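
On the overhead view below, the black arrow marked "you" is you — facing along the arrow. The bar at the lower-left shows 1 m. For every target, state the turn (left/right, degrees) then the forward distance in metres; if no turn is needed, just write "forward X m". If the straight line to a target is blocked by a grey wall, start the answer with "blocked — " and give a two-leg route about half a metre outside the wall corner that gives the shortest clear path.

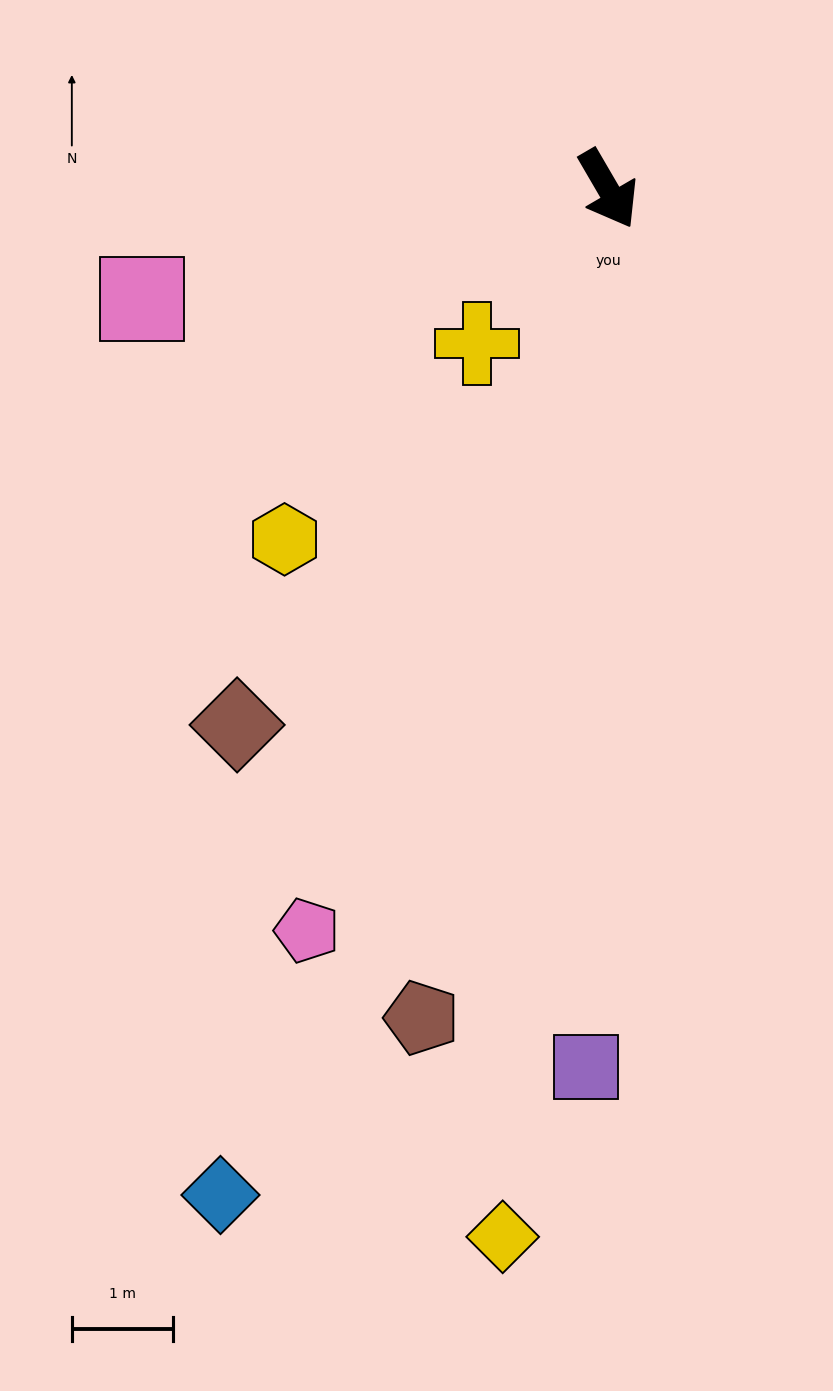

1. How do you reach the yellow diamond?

turn right 36°, forward 10.4 m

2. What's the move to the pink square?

turn right 107°, forward 4.7 m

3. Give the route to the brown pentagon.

turn right 43°, forward 8.4 m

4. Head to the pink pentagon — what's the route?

turn right 52°, forward 7.9 m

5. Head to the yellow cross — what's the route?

turn right 71°, forward 2.0 m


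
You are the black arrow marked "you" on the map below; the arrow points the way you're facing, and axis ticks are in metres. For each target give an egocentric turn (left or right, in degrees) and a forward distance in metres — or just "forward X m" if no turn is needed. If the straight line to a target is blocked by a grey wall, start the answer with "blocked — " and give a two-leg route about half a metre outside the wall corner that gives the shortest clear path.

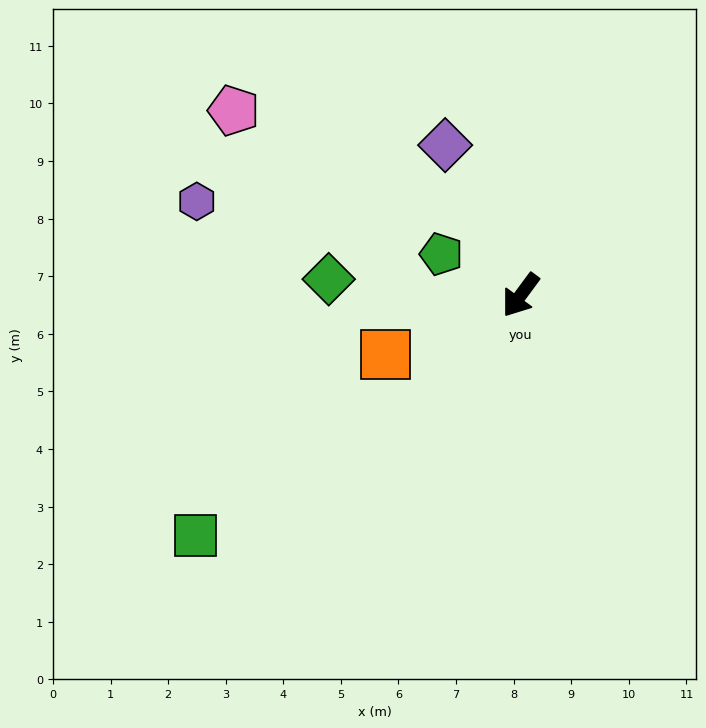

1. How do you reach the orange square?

turn right 30°, forward 2.6 m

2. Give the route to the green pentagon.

turn right 81°, forward 1.6 m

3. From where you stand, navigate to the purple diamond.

turn right 117°, forward 2.9 m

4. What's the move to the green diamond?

turn right 58°, forward 3.3 m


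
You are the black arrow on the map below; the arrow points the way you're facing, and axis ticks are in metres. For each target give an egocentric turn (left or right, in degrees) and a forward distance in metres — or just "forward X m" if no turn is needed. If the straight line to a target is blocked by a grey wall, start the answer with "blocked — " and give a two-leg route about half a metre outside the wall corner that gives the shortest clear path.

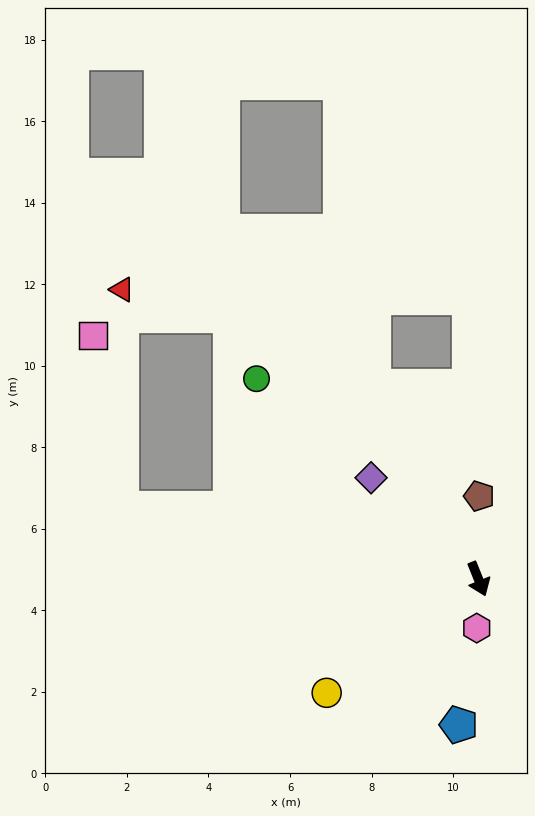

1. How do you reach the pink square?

blocked — turn right 123°, forward 8.9 m, then turn right 69°, forward 4.3 m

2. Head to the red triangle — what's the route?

blocked — turn right 123°, forward 8.9 m, then turn right 79°, forward 5.4 m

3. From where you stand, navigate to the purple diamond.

turn right 155°, forward 3.6 m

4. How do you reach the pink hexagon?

turn right 24°, forward 1.2 m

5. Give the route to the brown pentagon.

turn left 157°, forward 2.0 m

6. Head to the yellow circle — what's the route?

turn right 75°, forward 4.7 m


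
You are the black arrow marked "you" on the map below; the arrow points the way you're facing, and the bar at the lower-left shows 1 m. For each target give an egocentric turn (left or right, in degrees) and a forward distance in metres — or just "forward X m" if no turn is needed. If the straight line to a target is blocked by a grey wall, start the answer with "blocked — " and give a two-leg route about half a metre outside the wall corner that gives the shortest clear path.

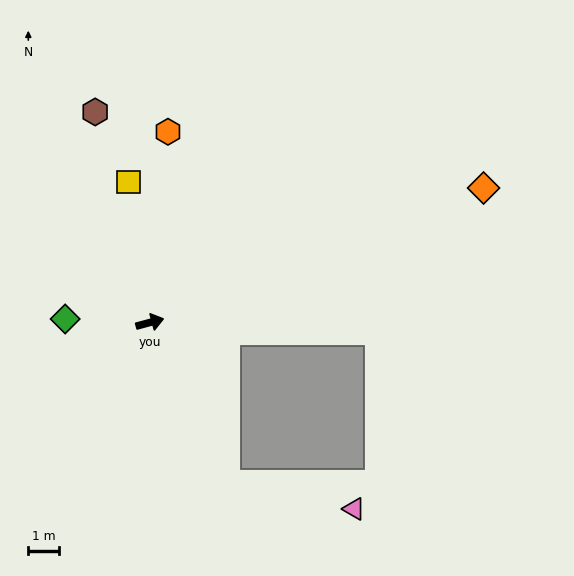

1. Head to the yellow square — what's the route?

turn left 84°, forward 4.6 m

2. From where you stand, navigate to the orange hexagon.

turn left 69°, forward 6.2 m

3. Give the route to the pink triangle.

blocked — turn right 79°, forward 5.8 m, then turn left 52°, forward 4.2 m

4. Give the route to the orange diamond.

turn left 7°, forward 11.7 m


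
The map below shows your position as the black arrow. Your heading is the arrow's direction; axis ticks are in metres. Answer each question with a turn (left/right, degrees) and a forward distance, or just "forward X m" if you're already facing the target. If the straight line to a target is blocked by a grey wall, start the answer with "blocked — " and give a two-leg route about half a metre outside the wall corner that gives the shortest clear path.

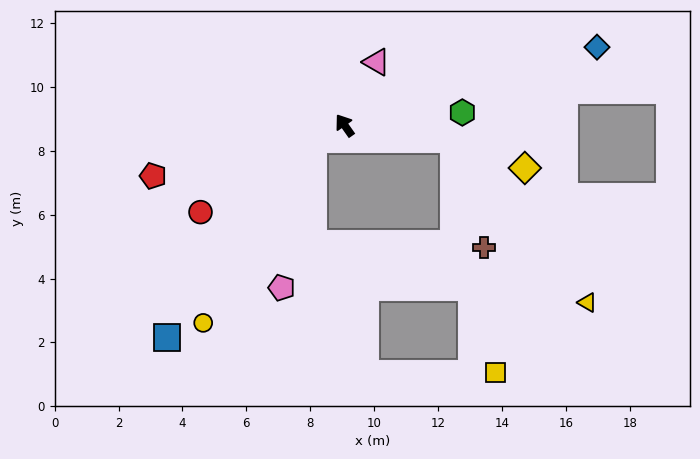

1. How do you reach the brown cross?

blocked — turn right 132°, forward 3.4 m, then turn right 67°, forward 3.5 m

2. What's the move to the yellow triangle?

blocked — turn right 132°, forward 3.4 m, then turn right 44°, forward 6.6 m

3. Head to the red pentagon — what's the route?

turn left 70°, forward 6.2 m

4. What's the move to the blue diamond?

turn right 108°, forward 8.3 m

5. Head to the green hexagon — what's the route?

turn right 119°, forward 3.7 m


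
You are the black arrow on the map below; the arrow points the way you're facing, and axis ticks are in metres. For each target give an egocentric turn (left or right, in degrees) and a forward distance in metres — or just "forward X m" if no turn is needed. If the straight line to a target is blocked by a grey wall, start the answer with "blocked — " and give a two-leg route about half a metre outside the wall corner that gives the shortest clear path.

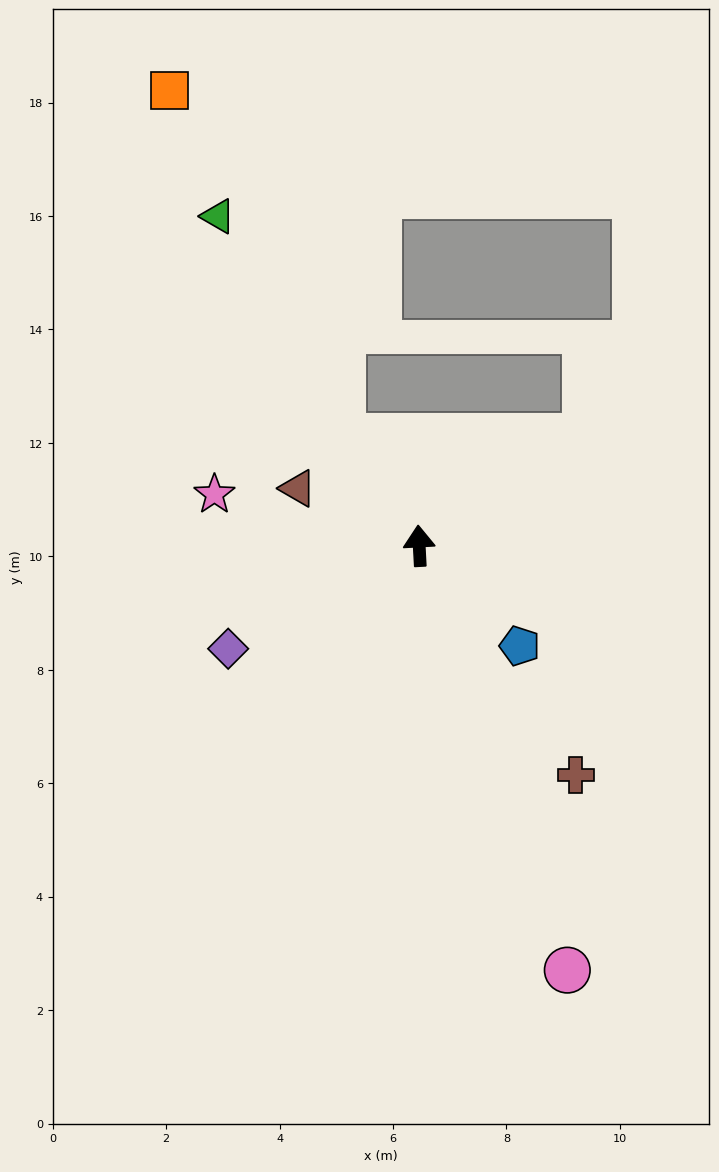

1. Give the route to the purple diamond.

turn left 115°, forward 3.8 m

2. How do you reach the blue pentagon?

turn right 138°, forward 2.5 m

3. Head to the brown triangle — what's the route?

turn left 62°, forward 2.4 m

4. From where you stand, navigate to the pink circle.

turn right 164°, forward 7.9 m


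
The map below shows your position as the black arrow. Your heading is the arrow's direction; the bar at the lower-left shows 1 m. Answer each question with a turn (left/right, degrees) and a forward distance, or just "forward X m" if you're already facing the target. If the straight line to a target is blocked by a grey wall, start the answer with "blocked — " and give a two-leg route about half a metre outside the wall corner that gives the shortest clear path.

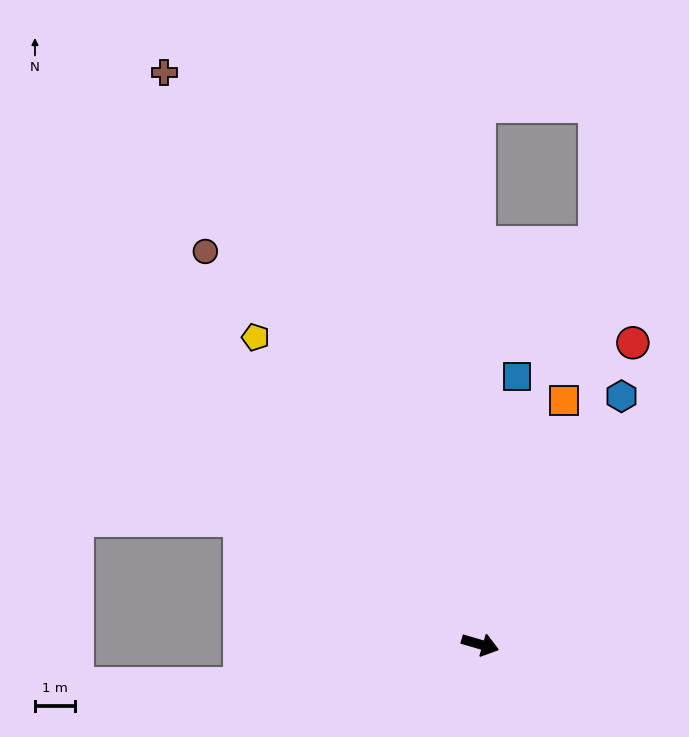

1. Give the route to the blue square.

turn left 98°, forward 6.7 m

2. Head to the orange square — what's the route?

turn left 87°, forward 6.4 m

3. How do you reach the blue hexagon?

turn left 77°, forward 7.1 m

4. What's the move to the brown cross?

turn left 135°, forward 16.1 m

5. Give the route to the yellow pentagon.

turn left 143°, forward 9.4 m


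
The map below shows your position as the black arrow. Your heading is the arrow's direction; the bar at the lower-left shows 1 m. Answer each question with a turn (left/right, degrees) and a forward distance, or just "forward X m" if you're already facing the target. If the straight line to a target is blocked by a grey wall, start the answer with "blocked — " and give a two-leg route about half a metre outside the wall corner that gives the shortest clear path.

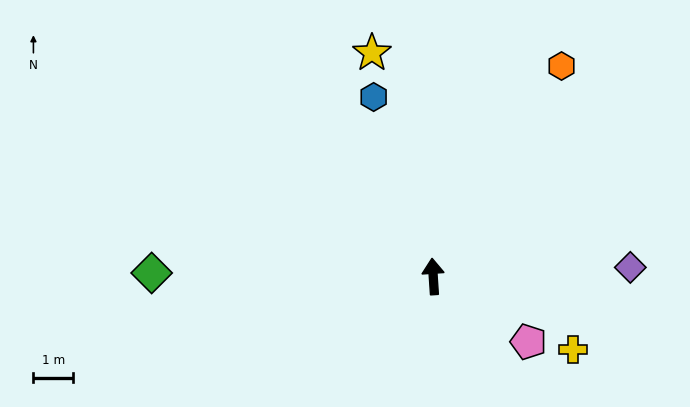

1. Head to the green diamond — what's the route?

turn left 86°, forward 7.1 m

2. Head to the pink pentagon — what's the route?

turn right 128°, forward 2.9 m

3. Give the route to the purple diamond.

turn right 91°, forward 5.0 m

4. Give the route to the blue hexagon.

turn left 15°, forward 4.8 m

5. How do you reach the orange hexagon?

turn right 35°, forward 6.2 m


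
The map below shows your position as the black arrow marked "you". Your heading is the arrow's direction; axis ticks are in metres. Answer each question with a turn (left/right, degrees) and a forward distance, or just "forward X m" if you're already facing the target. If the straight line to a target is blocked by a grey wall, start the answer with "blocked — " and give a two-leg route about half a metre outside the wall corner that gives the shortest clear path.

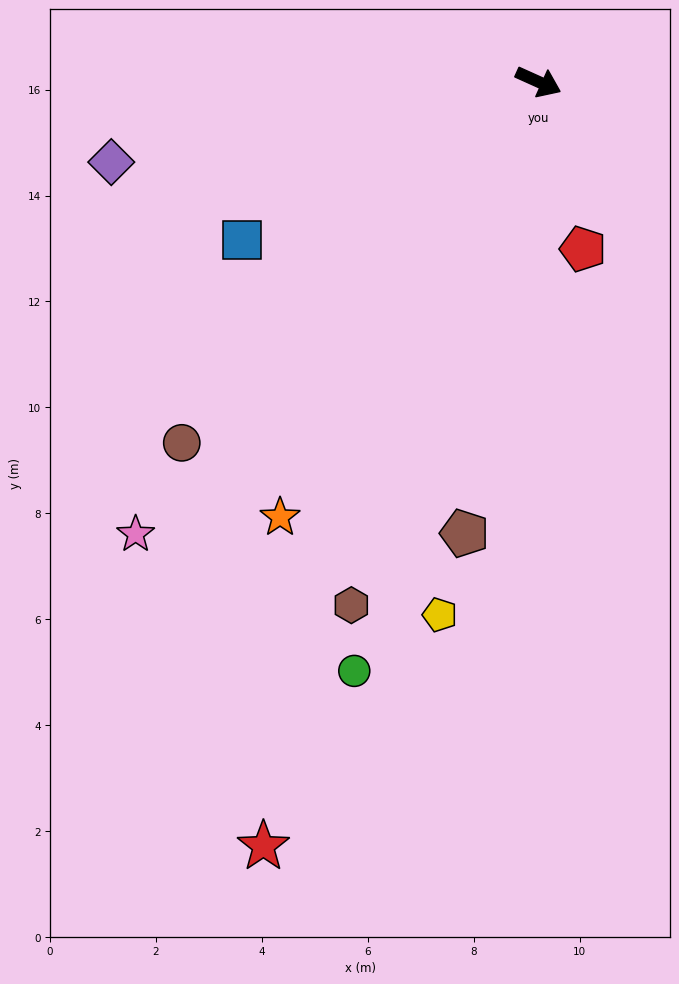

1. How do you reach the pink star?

turn right 107°, forward 11.4 m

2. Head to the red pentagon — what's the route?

turn right 51°, forward 3.3 m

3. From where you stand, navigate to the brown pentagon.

turn right 75°, forward 8.6 m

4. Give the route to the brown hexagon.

turn right 85°, forward 10.5 m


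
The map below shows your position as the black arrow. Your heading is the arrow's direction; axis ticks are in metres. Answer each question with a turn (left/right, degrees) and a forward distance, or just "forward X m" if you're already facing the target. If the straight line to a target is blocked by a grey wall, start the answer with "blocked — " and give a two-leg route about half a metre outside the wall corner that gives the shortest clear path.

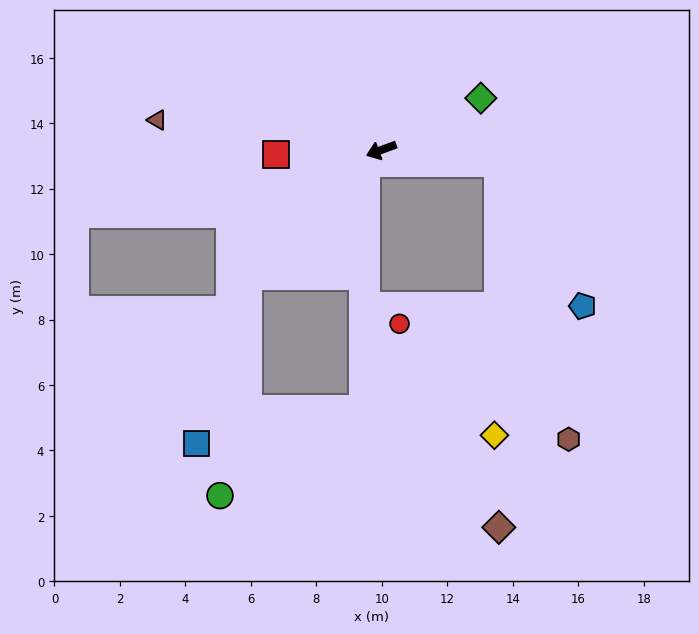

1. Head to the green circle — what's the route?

blocked — turn left 23°, forward 5.6 m, then turn left 39°, forward 6.8 m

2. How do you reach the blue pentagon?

blocked — turn left 154°, forward 3.6 m, then turn right 53°, forward 5.1 m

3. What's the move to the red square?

turn right 18°, forward 3.2 m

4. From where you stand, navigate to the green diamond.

turn right 173°, forward 3.4 m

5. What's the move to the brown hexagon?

blocked — turn left 154°, forward 3.6 m, then turn right 70°, forward 8.7 m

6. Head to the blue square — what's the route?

blocked — turn left 23°, forward 5.6 m, then turn left 30°, forward 5.4 m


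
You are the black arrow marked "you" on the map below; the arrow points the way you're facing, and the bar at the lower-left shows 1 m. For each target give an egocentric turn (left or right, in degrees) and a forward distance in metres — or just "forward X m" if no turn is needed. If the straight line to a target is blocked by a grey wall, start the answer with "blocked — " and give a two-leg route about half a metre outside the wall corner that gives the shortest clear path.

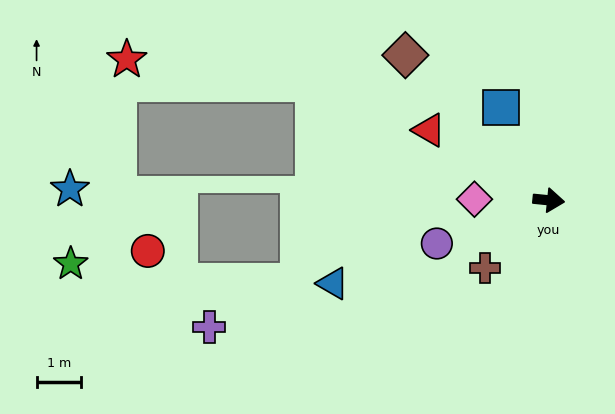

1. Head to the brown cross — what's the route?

turn right 128°, forward 2.1 m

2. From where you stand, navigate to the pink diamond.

turn right 175°, forward 1.7 m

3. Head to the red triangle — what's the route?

turn left 155°, forward 3.1 m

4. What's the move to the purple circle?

turn right 153°, forward 2.7 m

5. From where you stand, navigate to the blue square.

turn left 123°, forward 2.4 m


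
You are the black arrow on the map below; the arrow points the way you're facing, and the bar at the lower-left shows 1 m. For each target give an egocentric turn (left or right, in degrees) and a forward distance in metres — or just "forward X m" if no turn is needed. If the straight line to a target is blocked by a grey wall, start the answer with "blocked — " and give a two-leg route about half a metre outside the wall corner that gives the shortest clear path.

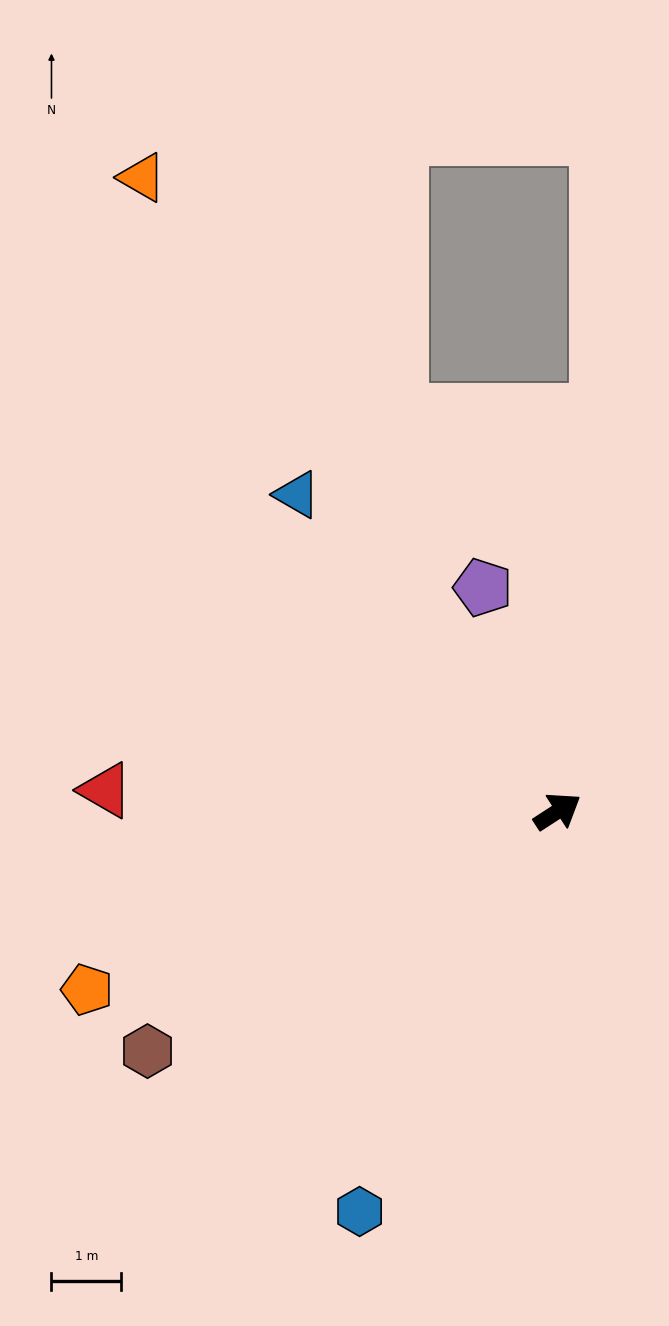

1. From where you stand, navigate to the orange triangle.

turn left 90°, forward 10.9 m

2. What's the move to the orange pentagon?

turn left 168°, forward 7.2 m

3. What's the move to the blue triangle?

turn left 96°, forward 5.9 m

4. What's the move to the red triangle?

turn left 144°, forward 6.5 m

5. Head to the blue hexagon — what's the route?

turn right 149°, forward 6.4 m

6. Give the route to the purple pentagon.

turn left 76°, forward 3.4 m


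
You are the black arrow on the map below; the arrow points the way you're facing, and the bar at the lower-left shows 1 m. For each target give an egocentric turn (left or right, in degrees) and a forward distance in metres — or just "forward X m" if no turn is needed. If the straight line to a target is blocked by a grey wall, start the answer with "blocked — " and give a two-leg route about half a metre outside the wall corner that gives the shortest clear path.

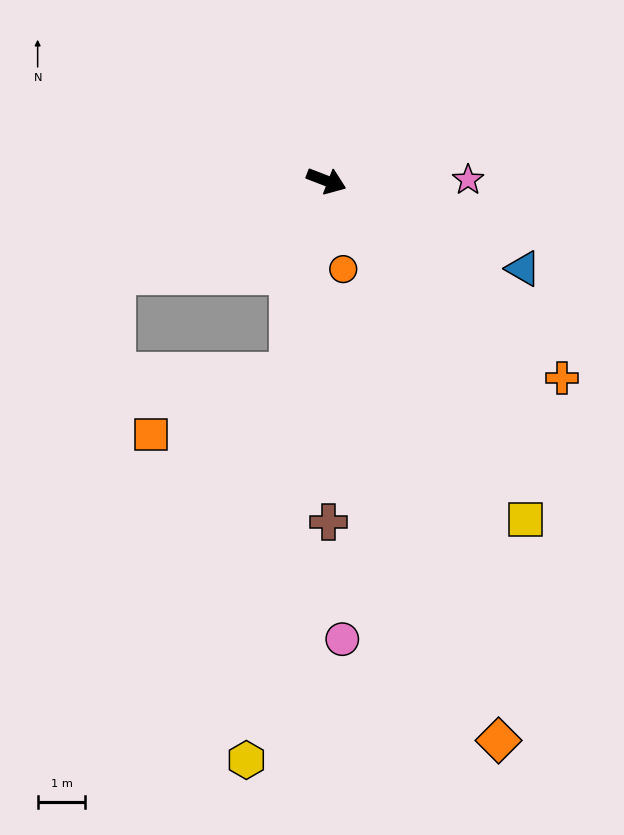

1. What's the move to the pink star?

turn left 21°, forward 3.0 m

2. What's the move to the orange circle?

turn right 58°, forward 1.9 m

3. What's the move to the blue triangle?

turn right 3°, forward 4.5 m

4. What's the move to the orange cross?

turn right 19°, forward 6.4 m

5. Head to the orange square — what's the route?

blocked — turn right 80°, forward 4.1 m, then turn right 55°, forward 3.2 m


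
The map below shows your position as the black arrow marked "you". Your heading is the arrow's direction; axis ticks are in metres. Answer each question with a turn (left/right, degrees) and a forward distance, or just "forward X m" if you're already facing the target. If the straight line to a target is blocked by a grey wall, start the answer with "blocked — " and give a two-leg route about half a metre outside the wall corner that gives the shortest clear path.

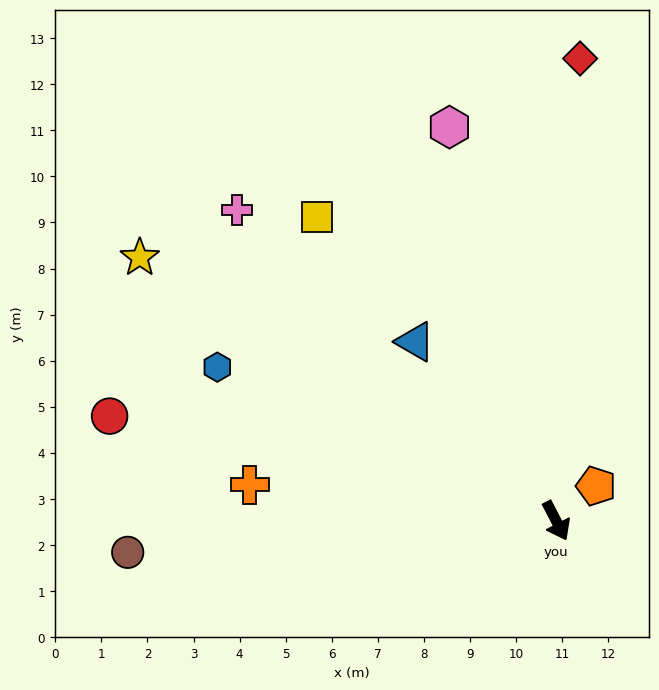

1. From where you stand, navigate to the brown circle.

turn right 113°, forward 9.3 m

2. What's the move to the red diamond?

turn left 150°, forward 10.1 m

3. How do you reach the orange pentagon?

turn left 104°, forward 1.1 m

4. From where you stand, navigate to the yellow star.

turn right 150°, forward 10.7 m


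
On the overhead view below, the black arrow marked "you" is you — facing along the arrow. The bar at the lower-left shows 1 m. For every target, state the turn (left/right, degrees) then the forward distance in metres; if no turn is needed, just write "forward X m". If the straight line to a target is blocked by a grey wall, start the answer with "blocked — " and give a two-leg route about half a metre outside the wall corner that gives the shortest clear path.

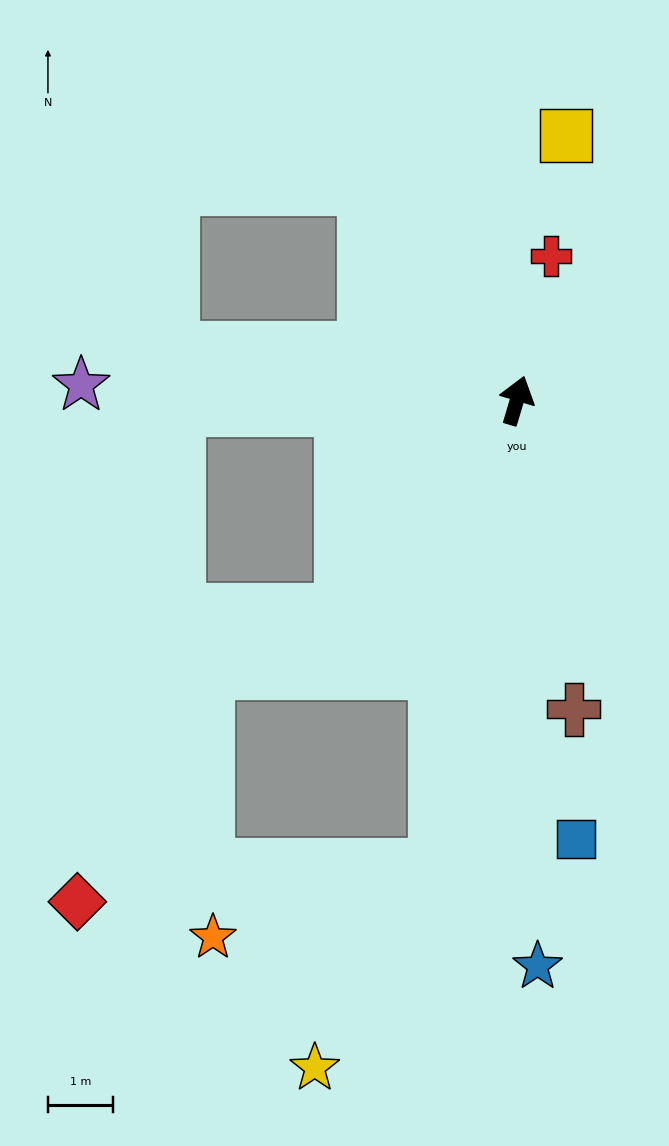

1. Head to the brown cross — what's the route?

turn right 153°, forward 4.8 m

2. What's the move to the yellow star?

blocked — turn right 173°, forward 7.3 m, then turn right 21°, forward 3.6 m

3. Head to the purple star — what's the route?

turn left 105°, forward 6.7 m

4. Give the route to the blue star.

turn right 161°, forward 8.7 m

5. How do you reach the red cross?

turn left 3°, forward 2.3 m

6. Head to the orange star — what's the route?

blocked — turn right 173°, forward 7.3 m, then turn right 63°, forward 3.6 m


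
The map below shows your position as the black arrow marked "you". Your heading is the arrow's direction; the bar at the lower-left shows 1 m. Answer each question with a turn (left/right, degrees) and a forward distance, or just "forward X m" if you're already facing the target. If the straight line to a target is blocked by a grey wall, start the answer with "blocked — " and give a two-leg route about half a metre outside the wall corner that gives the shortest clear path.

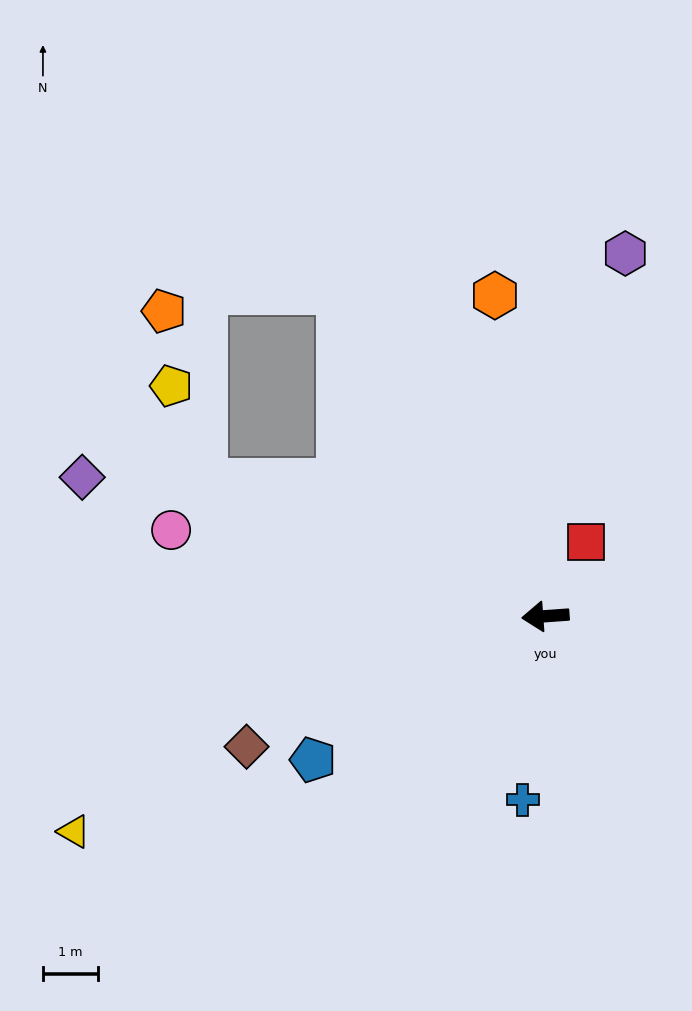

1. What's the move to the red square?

turn right 123°, forward 1.5 m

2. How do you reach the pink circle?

turn right 17°, forward 7.0 m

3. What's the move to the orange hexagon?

turn right 85°, forward 5.9 m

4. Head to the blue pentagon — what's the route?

turn left 28°, forward 5.0 m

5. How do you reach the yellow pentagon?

blocked — turn right 26°, forward 6.7 m, then turn right 49°, forward 1.9 m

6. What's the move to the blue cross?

turn left 79°, forward 3.4 m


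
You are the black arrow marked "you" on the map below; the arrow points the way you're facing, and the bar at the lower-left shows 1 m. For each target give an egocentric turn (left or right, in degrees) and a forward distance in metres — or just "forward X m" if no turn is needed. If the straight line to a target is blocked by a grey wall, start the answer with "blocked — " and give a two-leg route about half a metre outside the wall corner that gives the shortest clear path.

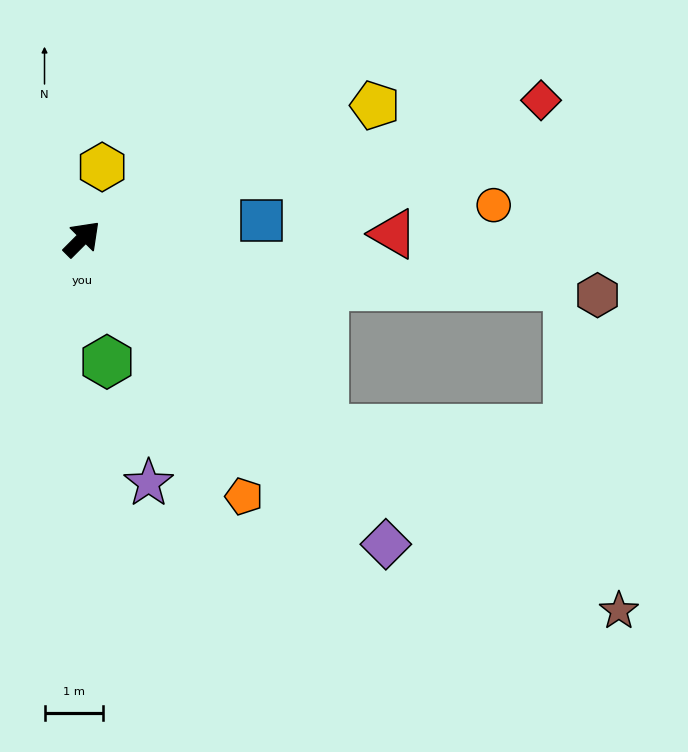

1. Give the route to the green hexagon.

turn right 124°, forward 2.1 m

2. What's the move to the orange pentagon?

turn right 103°, forward 5.2 m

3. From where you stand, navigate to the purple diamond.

turn right 90°, forward 7.3 m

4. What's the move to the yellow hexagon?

turn left 29°, forward 1.3 m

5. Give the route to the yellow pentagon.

turn right 21°, forward 5.5 m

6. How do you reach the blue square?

turn right 39°, forward 3.1 m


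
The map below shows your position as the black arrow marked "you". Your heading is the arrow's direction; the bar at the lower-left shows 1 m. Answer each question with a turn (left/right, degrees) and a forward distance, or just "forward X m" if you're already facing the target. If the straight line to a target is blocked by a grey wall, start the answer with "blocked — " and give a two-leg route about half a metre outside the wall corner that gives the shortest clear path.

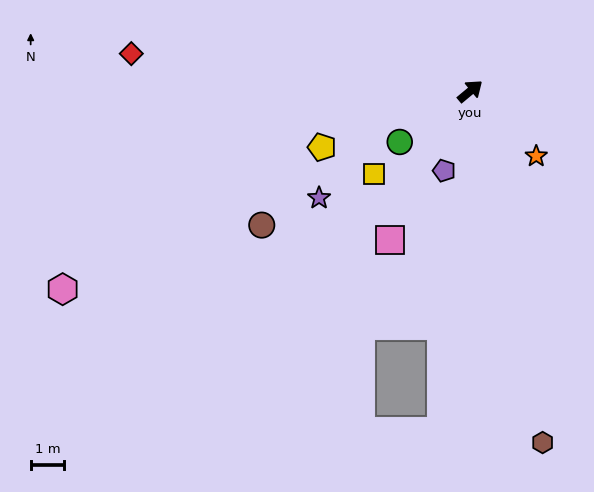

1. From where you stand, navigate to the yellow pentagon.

turn left 161°, forward 4.7 m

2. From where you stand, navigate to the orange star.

turn right 84°, forward 2.8 m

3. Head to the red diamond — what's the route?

turn left 134°, forward 10.2 m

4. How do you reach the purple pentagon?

turn right 148°, forward 2.5 m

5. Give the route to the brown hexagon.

turn right 118°, forward 10.7 m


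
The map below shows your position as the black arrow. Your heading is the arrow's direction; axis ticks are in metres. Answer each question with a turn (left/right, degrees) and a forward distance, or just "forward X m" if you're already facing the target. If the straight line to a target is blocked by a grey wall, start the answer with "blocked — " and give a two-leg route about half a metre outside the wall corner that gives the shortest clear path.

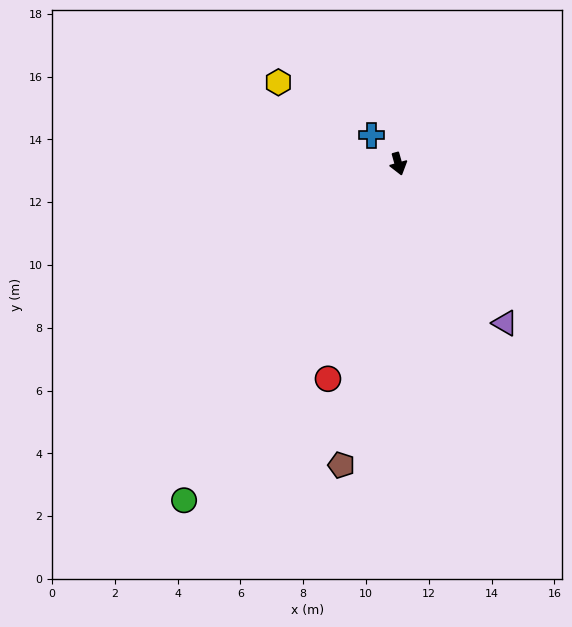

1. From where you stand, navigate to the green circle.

turn right 48°, forward 12.7 m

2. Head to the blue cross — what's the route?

turn right 152°, forward 1.3 m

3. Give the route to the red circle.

turn right 34°, forward 7.2 m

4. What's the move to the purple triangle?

turn left 18°, forward 6.1 m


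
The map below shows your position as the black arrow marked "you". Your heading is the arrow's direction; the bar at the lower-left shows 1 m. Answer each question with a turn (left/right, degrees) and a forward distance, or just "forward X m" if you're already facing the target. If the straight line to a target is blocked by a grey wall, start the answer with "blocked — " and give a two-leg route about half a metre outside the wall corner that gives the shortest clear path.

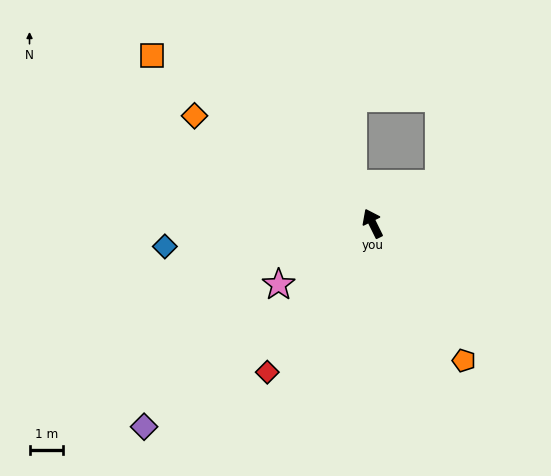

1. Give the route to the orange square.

turn left 27°, forward 8.3 m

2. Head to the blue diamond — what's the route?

turn left 70°, forward 6.3 m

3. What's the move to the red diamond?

turn left 118°, forward 5.5 m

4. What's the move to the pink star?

turn left 97°, forward 3.4 m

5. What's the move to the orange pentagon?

turn right 173°, forward 4.9 m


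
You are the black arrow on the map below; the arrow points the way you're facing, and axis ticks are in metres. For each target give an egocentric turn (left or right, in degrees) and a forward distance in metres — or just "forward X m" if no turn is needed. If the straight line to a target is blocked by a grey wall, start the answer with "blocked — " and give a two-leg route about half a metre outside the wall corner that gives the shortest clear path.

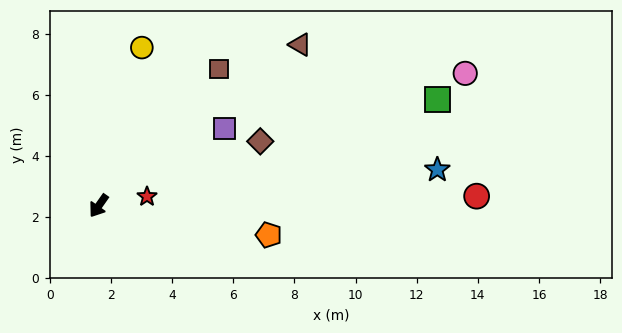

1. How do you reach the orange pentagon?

turn left 115°, forward 5.6 m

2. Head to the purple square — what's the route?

turn left 157°, forward 4.8 m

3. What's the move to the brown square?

turn left 174°, forward 5.9 m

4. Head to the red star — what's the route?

turn left 136°, forward 1.6 m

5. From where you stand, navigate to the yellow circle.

turn right 160°, forward 5.4 m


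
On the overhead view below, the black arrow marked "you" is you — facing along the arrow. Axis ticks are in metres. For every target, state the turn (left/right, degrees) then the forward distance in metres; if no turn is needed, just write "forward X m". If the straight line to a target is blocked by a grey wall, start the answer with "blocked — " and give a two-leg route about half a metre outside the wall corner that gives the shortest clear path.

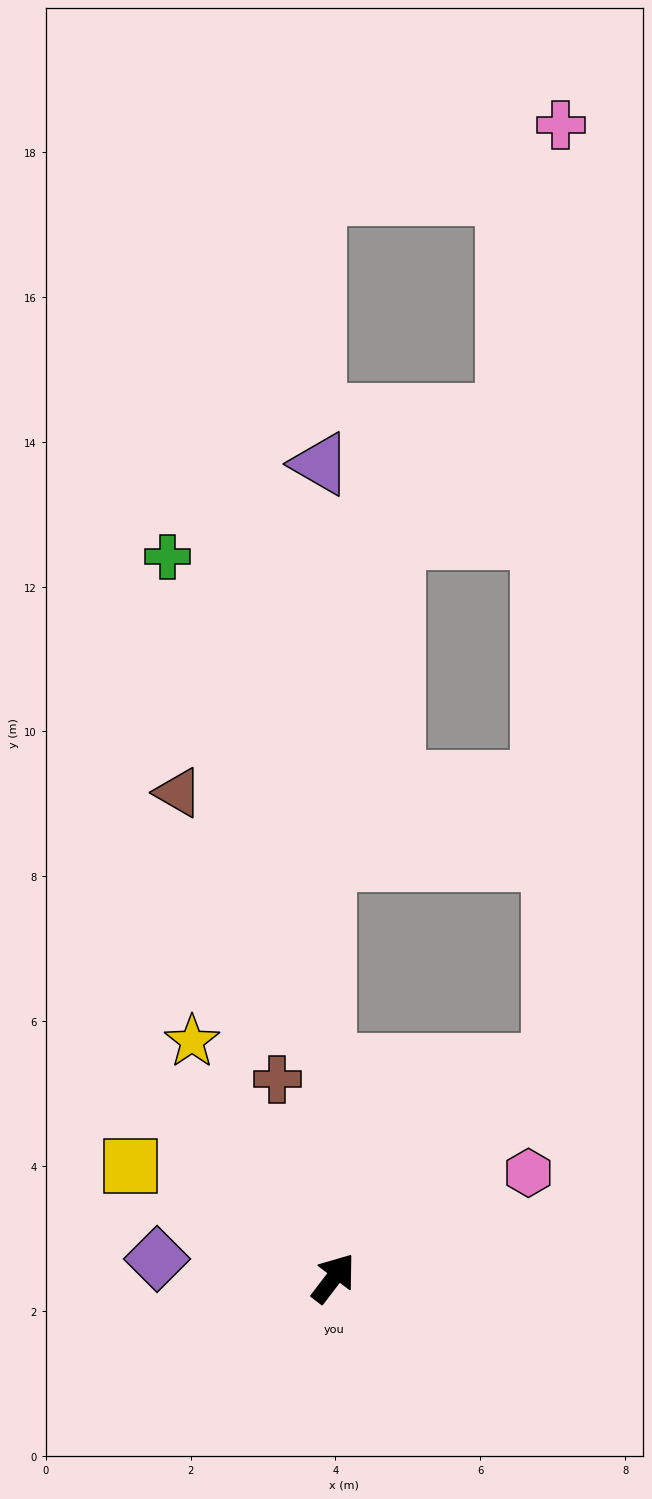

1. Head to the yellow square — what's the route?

turn left 98°, forward 3.2 m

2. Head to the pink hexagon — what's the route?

turn right 24°, forward 3.1 m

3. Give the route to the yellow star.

turn left 68°, forward 3.8 m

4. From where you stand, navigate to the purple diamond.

turn left 121°, forward 2.5 m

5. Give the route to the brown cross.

turn left 53°, forward 2.8 m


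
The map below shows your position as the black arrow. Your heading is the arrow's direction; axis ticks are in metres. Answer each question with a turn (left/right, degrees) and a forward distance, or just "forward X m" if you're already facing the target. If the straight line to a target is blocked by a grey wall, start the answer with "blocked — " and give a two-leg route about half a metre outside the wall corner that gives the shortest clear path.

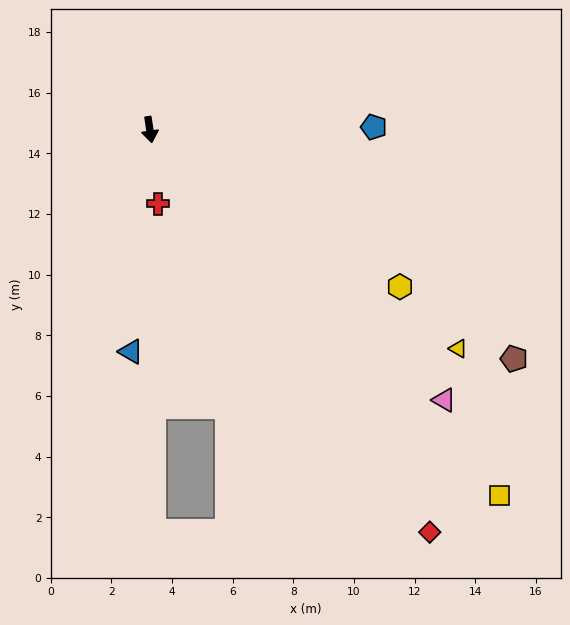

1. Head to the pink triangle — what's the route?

turn left 39°, forward 13.2 m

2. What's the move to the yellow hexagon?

turn left 49°, forward 9.7 m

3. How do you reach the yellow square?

turn left 35°, forward 16.7 m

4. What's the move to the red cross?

turn right 2°, forward 2.5 m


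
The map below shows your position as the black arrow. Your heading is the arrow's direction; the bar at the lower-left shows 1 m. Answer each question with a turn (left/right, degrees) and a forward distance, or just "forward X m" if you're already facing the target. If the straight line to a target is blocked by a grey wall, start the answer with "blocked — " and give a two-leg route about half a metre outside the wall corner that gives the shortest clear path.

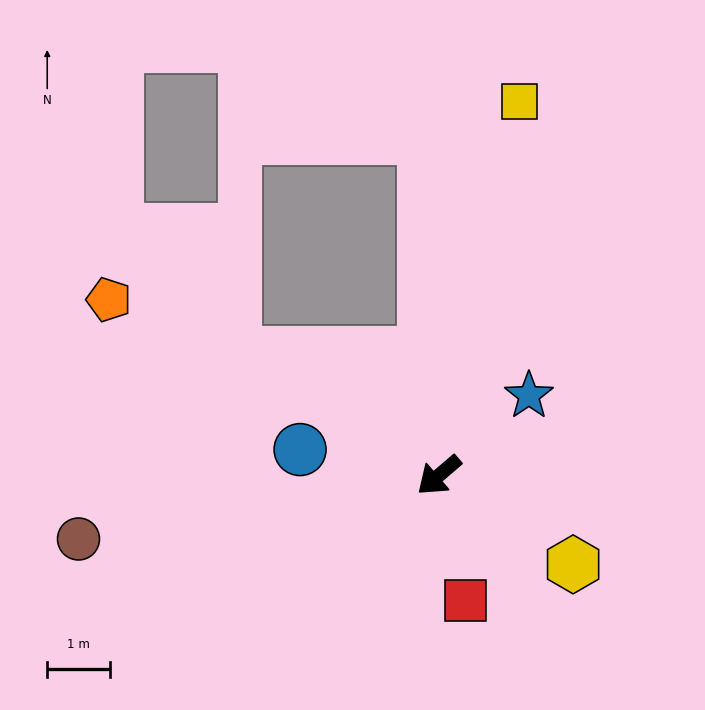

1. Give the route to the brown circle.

turn right 31°, forward 5.8 m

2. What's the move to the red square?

turn left 61°, forward 2.0 m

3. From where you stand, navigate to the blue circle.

turn right 51°, forward 2.2 m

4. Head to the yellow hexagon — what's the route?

turn left 106°, forward 2.6 m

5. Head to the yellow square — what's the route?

turn right 143°, forward 6.1 m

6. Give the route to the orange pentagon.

turn right 69°, forward 5.9 m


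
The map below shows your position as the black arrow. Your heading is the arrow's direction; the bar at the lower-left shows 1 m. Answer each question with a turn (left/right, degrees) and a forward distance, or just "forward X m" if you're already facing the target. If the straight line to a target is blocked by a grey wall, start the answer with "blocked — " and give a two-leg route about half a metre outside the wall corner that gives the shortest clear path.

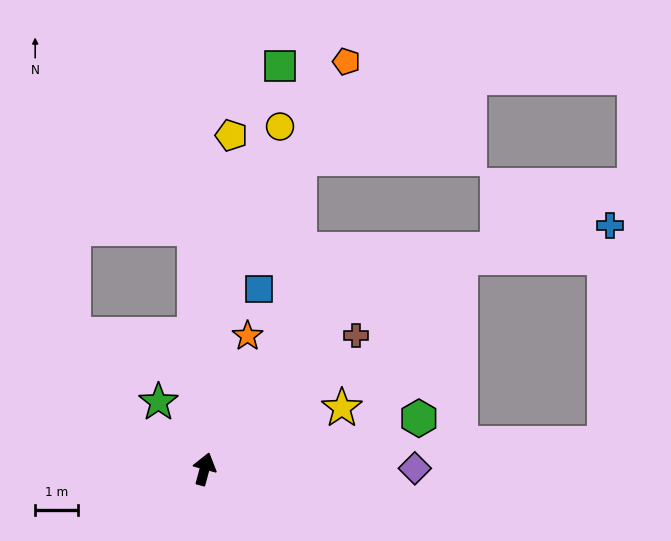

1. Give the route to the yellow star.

turn right 51°, forward 3.5 m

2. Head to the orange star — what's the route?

turn right 3°, forward 3.3 m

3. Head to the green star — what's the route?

turn left 50°, forward 1.9 m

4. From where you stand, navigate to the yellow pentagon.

turn left 11°, forward 7.8 m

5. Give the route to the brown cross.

turn right 33°, forward 4.7 m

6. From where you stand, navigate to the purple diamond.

turn right 75°, forward 4.9 m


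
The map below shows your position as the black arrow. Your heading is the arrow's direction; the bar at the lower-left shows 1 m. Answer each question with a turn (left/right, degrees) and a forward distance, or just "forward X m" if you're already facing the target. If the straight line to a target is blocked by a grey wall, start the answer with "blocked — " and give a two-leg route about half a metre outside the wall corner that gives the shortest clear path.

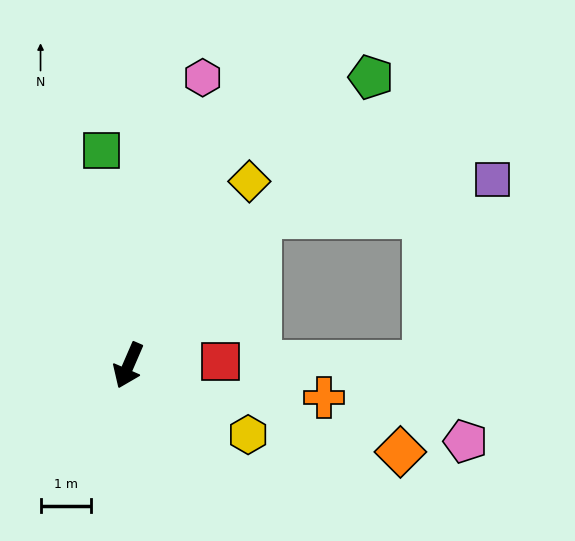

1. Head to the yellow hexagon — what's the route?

turn left 83°, forward 2.7 m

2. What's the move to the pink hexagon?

turn right 171°, forward 5.8 m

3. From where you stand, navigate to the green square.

turn right 149°, forward 4.3 m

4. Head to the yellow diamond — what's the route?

turn left 170°, forward 4.3 m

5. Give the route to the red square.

turn left 116°, forward 1.8 m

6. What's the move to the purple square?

blocked — turn left 162°, forward 3.9 m, then turn right 39°, forward 4.6 m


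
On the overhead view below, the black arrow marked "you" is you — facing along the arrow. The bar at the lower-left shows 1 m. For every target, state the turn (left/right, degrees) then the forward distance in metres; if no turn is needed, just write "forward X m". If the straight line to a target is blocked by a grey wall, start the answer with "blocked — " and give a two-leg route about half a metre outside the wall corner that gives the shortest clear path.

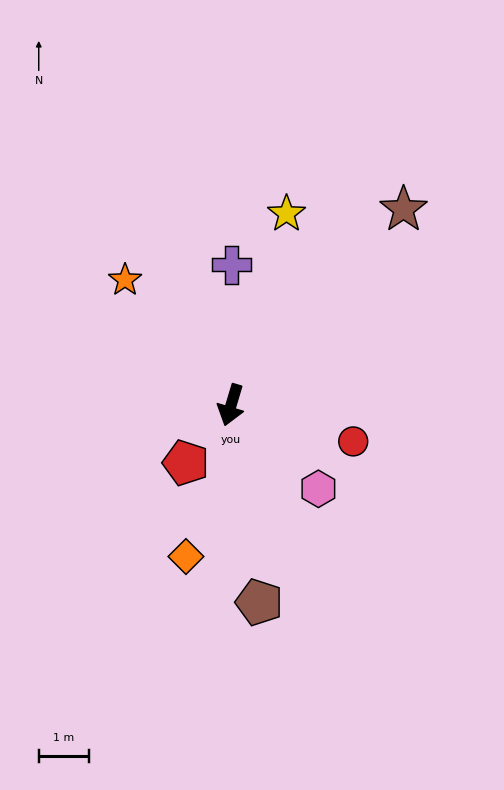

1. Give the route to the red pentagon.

turn right 21°, forward 1.5 m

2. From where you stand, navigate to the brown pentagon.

turn left 25°, forward 4.0 m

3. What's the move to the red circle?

turn left 90°, forward 2.6 m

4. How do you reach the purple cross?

turn right 164°, forward 2.8 m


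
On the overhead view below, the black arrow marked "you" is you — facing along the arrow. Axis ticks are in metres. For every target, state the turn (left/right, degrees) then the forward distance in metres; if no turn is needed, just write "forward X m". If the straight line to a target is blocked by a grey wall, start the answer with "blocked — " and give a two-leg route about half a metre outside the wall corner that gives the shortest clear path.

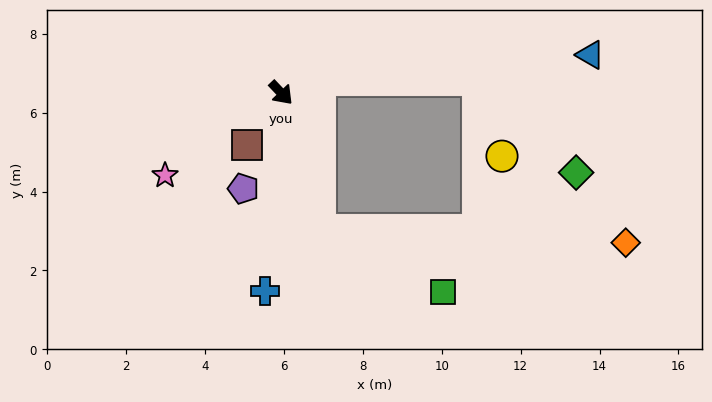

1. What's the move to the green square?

blocked — turn right 28°, forward 3.6 m, then turn left 49°, forward 3.5 m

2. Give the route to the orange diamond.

blocked — turn right 28°, forward 3.6 m, then turn left 72°, forward 7.8 m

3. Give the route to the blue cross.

turn right 48°, forward 5.0 m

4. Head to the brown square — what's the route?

turn right 76°, forward 1.6 m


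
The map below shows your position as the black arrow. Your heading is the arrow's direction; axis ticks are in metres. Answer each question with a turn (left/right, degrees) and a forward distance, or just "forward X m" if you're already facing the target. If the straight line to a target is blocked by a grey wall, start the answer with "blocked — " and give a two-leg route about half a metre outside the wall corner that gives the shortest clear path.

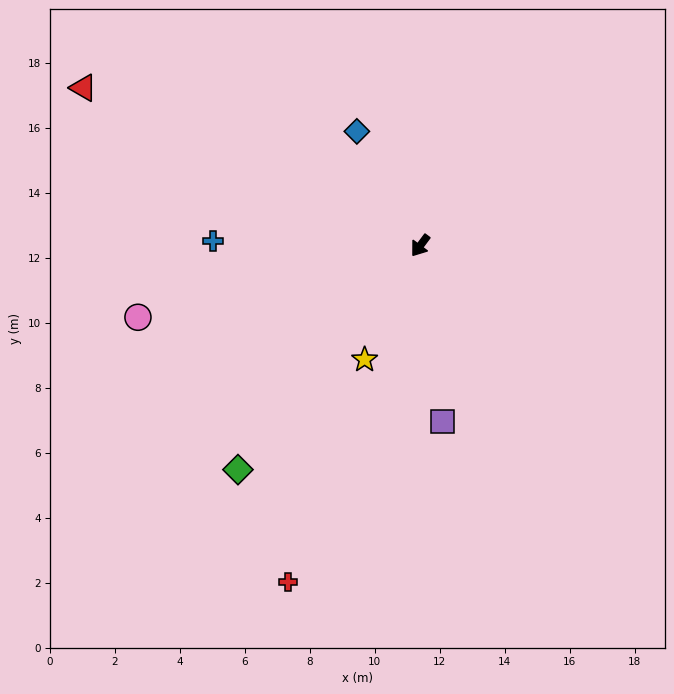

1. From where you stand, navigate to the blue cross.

turn right 55°, forward 6.4 m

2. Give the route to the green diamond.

turn right 2°, forward 8.9 m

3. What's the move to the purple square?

turn left 44°, forward 5.5 m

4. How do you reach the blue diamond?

turn right 114°, forward 4.0 m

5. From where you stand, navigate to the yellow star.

turn left 11°, forward 3.9 m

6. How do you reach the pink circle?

turn right 39°, forward 9.0 m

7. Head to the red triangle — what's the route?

turn right 78°, forward 11.5 m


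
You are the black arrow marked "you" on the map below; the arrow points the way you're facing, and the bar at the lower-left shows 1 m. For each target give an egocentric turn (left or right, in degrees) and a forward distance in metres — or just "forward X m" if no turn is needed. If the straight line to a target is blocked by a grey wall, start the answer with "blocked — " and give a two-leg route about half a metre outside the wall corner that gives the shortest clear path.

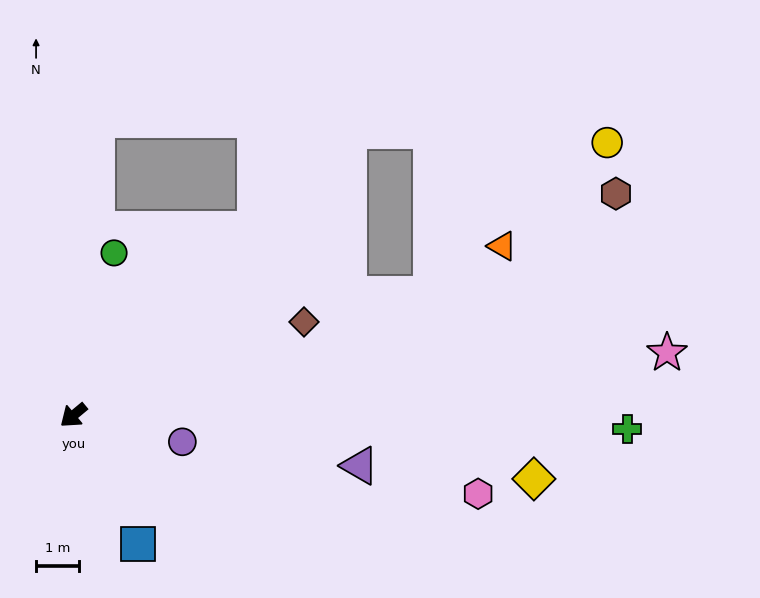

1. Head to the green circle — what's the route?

turn right 144°, forward 3.9 m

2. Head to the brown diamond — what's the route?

turn left 162°, forward 5.8 m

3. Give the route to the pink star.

turn left 146°, forward 14.0 m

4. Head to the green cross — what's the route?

turn left 139°, forward 13.0 m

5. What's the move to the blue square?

turn left 77°, forward 3.4 m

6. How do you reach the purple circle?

turn left 127°, forward 2.6 m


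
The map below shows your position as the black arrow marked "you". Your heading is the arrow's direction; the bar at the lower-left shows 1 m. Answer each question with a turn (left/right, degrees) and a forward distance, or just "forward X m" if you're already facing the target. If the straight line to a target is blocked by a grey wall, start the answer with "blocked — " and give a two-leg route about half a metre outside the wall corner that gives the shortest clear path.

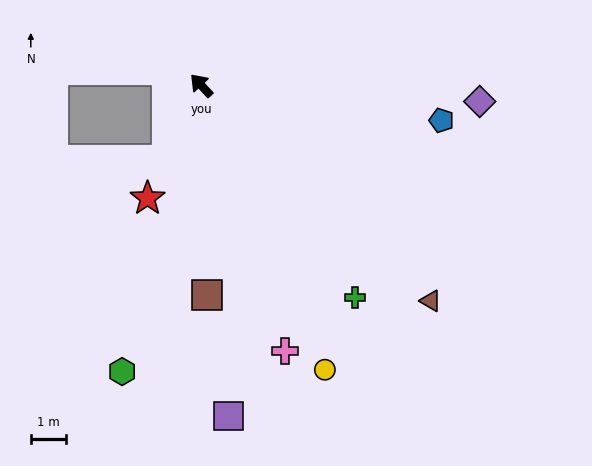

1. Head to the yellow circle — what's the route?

turn left 161°, forward 8.7 m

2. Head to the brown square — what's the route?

turn left 139°, forward 5.9 m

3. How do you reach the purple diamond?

turn right 136°, forward 7.8 m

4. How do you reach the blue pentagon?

turn right 141°, forward 6.8 m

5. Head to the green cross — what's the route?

turn left 173°, forward 7.4 m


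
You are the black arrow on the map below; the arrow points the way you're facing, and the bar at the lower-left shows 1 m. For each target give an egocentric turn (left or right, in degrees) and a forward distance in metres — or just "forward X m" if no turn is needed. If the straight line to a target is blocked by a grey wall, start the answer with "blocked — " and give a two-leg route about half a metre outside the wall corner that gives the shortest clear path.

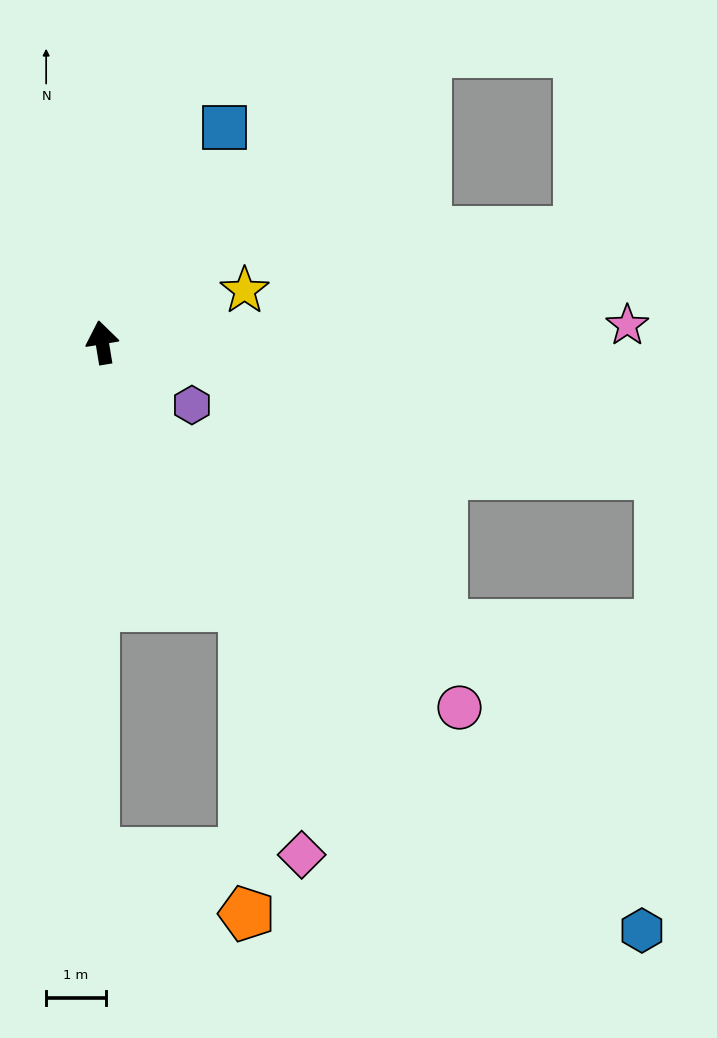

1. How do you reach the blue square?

turn right 39°, forward 4.1 m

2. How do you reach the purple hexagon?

turn right 134°, forward 1.8 m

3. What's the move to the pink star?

turn right 98°, forward 8.8 m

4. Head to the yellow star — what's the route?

turn right 79°, forward 2.5 m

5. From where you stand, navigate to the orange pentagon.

blocked — turn right 161°, forward 5.0 m, then turn right 28°, forward 5.2 m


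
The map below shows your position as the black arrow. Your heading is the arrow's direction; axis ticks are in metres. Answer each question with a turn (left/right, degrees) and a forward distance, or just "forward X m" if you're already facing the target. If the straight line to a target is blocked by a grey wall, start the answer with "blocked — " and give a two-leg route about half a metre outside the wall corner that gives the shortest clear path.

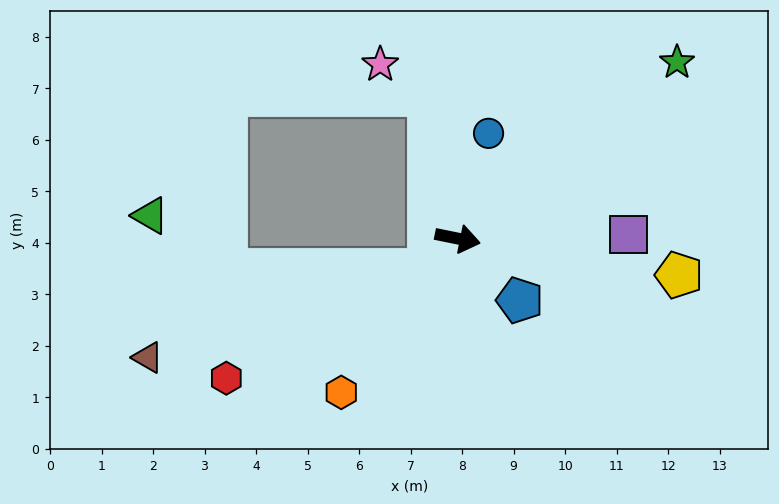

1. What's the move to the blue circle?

turn left 85°, forward 2.1 m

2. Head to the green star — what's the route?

turn left 50°, forward 5.5 m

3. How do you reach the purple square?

turn left 13°, forward 3.3 m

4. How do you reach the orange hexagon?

turn right 116°, forward 3.7 m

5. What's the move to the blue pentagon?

turn right 33°, forward 1.7 m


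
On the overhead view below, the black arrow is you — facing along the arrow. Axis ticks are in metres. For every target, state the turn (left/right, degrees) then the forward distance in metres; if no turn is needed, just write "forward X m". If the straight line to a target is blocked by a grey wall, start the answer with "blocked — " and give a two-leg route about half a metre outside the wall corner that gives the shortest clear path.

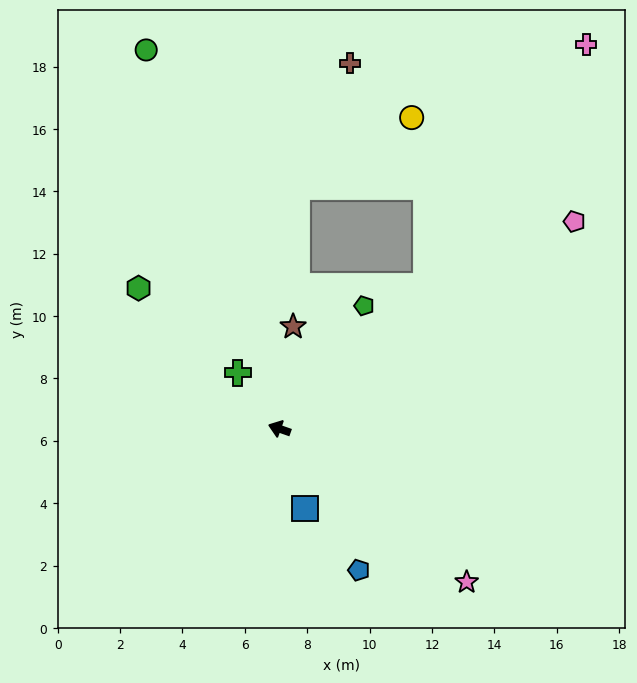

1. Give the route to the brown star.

turn right 78°, forward 3.3 m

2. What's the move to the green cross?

turn right 34°, forward 2.2 m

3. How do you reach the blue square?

turn left 127°, forward 2.7 m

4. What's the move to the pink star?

turn left 160°, forward 7.8 m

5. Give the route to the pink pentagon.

turn right 126°, forward 11.6 m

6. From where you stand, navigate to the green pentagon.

turn right 105°, forward 4.8 m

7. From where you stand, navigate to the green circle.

turn right 51°, forward 12.9 m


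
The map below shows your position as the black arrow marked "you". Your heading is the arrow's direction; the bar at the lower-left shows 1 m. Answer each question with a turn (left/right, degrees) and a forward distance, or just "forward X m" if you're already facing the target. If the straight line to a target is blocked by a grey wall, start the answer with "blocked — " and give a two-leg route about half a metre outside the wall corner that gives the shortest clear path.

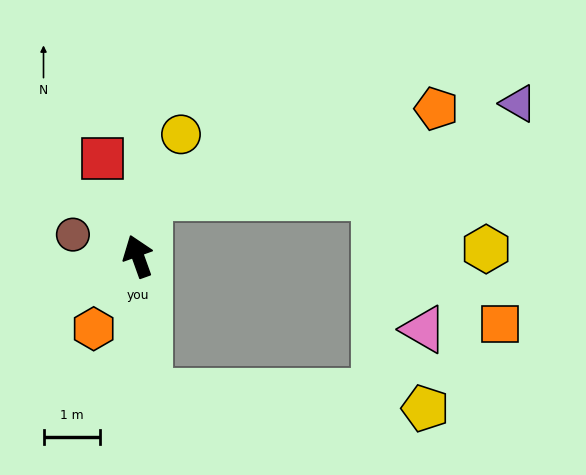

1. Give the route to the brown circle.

turn left 52°, forward 1.2 m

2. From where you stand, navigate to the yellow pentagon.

blocked — turn left 165°, forward 2.4 m, then turn left 82°, forward 4.9 m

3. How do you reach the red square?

forward 1.9 m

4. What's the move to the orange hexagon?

turn left 129°, forward 1.5 m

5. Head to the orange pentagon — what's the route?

blocked — turn right 30°, forward 1.1 m, then turn right 63°, forward 5.4 m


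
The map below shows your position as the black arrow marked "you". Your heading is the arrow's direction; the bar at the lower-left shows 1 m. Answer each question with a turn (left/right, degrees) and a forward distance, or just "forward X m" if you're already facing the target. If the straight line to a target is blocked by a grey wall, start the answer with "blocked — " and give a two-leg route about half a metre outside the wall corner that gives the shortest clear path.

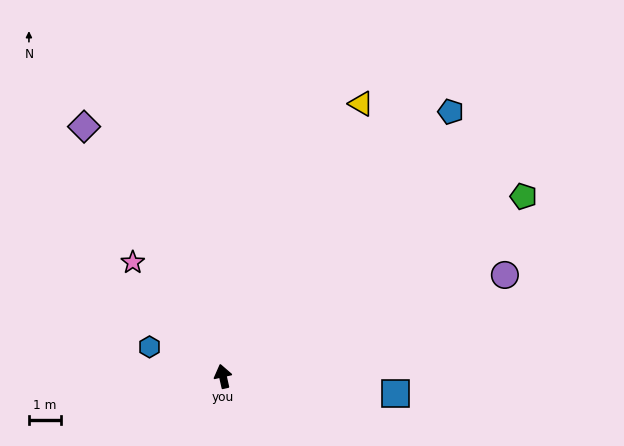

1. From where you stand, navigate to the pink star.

turn left 26°, forward 4.5 m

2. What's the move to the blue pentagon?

turn right 53°, forward 10.9 m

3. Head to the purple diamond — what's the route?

turn left 16°, forward 8.9 m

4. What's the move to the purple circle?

turn right 83°, forward 9.4 m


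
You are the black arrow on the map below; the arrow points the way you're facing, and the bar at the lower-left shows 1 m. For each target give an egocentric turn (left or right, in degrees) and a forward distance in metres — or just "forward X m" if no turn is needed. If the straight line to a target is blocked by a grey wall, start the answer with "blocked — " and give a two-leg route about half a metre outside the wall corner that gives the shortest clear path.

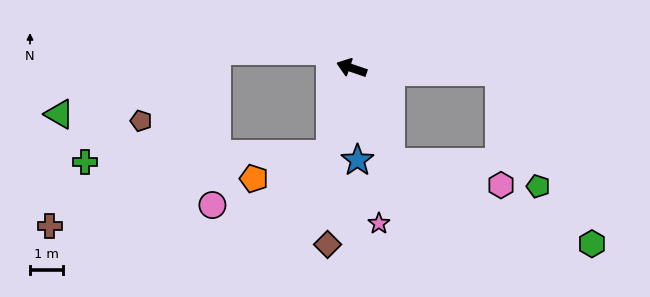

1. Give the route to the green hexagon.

blocked — turn left 132°, forward 3.1 m, then turn left 45°, forward 6.6 m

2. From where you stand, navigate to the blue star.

turn left 112°, forward 2.8 m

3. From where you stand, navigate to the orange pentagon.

blocked — turn left 94°, forward 2.7 m, then turn right 57°, forward 2.4 m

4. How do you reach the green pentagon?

blocked — turn right 163°, forward 4.5 m, then turn right 69°, forward 3.7 m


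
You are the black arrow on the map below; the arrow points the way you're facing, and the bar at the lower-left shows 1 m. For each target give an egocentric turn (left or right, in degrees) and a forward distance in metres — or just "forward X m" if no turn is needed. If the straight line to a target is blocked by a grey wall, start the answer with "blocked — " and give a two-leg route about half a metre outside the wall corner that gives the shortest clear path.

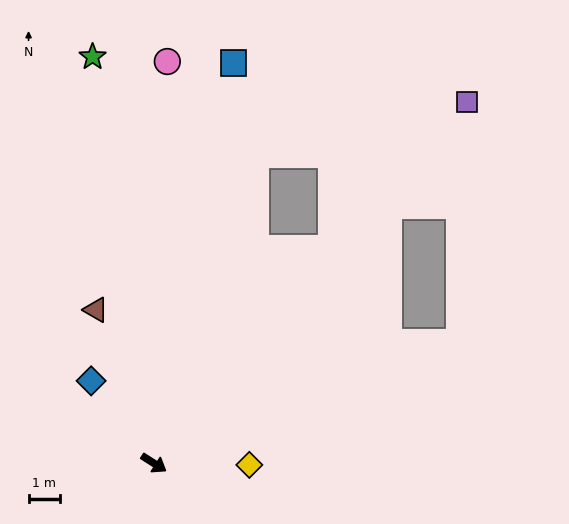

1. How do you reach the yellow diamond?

turn left 32°, forward 3.1 m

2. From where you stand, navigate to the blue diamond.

turn left 160°, forward 3.3 m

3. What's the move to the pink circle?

turn left 121°, forward 13.0 m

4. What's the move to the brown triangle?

turn left 143°, forward 5.3 m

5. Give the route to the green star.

turn left 131°, forward 13.3 m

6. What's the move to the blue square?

turn left 111°, forward 13.2 m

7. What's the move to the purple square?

turn left 82°, forward 15.4 m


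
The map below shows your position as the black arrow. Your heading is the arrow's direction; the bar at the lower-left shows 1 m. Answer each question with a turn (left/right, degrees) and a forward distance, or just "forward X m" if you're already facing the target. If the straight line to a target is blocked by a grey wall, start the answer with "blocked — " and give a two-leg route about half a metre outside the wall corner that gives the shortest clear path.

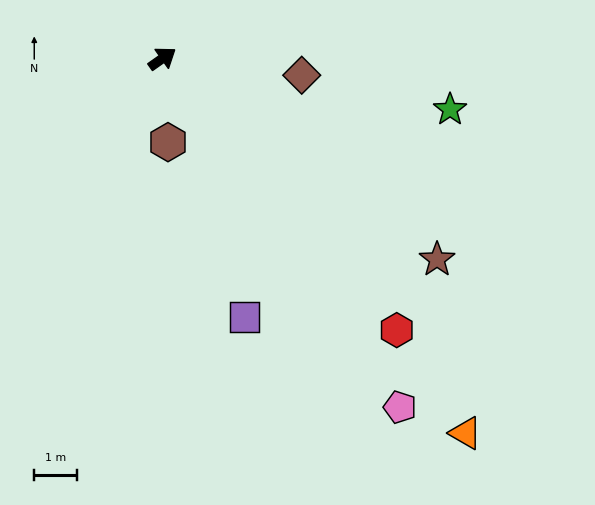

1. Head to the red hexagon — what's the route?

turn right 84°, forward 8.5 m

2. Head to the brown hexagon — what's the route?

turn right 121°, forward 2.0 m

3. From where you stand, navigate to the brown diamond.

turn right 42°, forward 3.3 m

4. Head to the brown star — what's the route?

turn right 71°, forward 8.0 m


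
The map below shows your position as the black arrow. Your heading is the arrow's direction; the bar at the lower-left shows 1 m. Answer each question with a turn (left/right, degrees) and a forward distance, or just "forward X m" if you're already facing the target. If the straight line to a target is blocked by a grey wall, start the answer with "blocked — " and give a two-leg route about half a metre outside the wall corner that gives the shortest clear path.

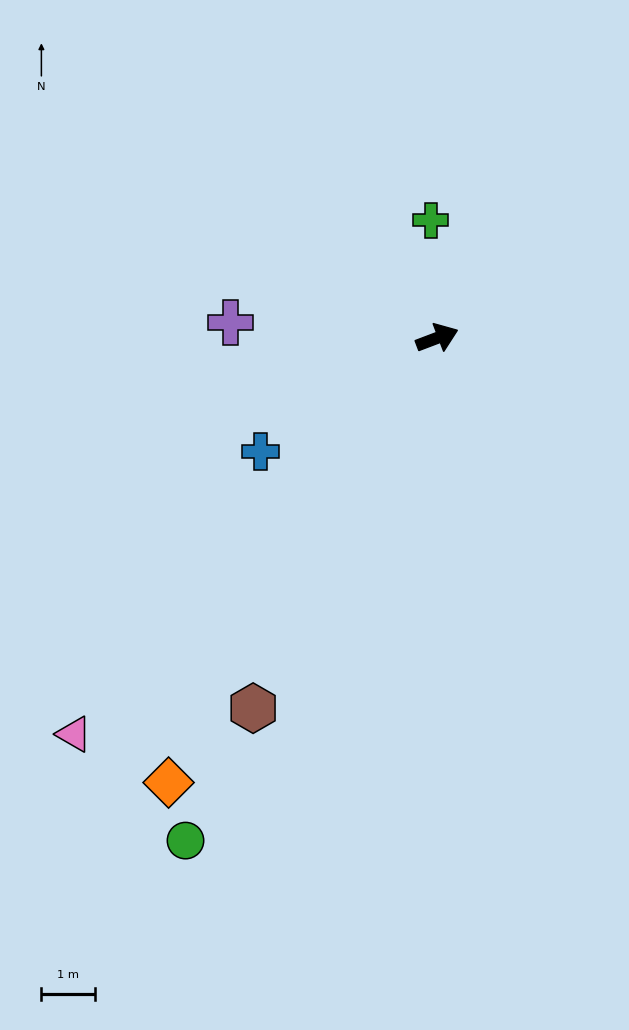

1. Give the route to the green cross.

turn left 72°, forward 2.2 m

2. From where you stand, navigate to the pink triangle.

turn right 153°, forward 10.0 m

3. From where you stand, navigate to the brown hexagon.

turn right 137°, forward 7.7 m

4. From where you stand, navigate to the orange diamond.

turn right 142°, forward 9.7 m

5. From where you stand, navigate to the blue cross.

turn right 168°, forward 3.9 m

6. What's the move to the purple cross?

turn left 155°, forward 3.9 m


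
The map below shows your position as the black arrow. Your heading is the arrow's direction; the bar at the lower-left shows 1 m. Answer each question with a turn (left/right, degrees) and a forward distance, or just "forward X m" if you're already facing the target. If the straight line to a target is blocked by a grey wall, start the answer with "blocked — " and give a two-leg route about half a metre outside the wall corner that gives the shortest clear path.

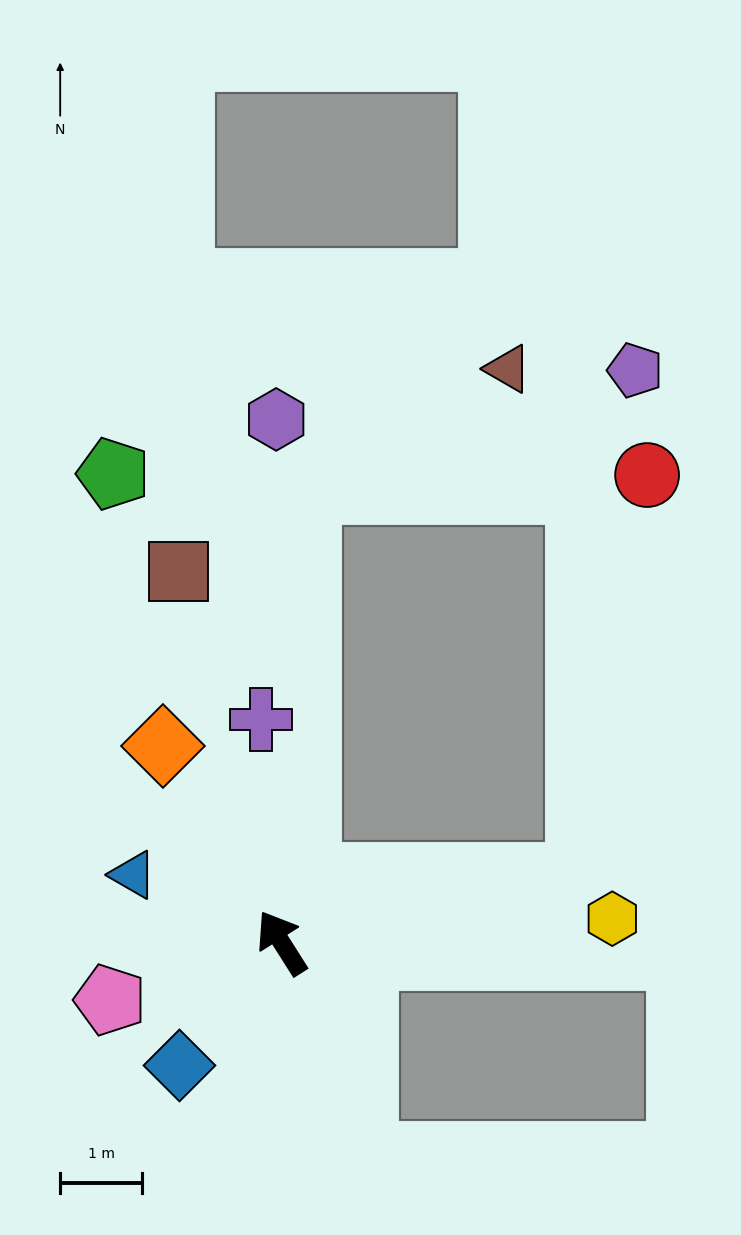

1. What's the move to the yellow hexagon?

turn right 118°, forward 4.1 m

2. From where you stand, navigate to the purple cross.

turn right 27°, forward 2.7 m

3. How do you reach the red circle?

blocked — turn right 110°, forward 3.7 m, then turn left 68°, forward 5.0 m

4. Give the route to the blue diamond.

turn left 108°, forward 2.0 m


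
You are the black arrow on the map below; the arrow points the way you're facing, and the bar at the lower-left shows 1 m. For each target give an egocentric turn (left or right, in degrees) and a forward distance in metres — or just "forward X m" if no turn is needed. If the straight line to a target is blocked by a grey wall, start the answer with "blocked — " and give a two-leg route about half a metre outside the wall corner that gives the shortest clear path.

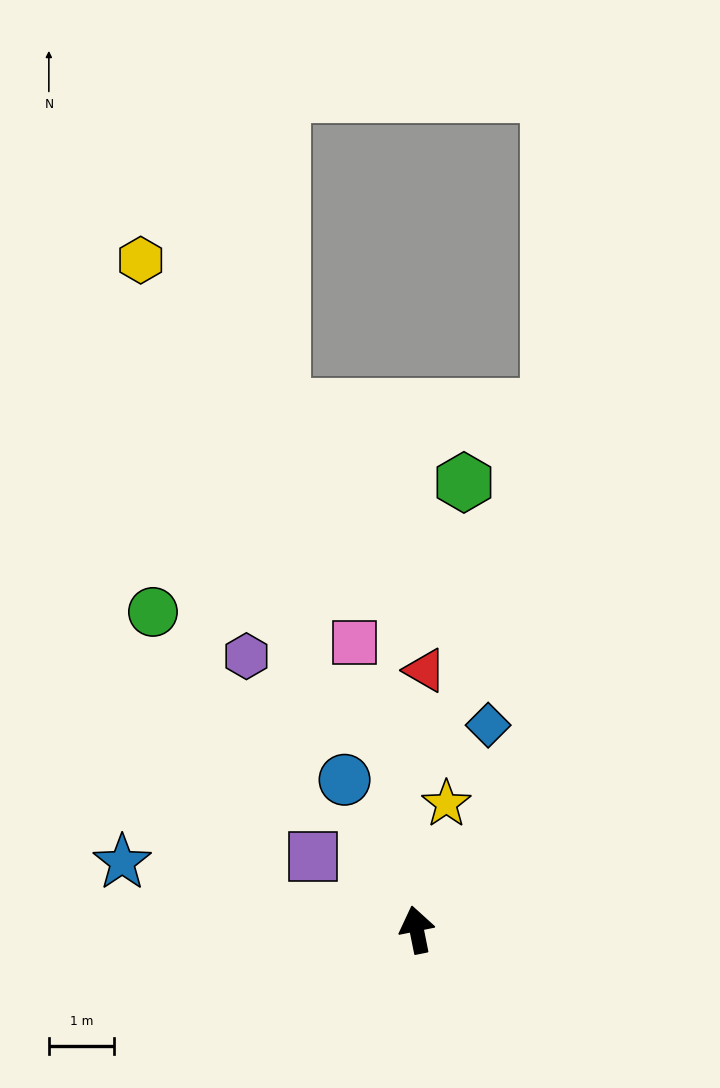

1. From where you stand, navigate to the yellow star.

turn right 25°, forward 2.0 m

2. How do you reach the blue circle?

turn left 14°, forward 2.5 m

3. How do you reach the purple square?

turn left 44°, forward 1.9 m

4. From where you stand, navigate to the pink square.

forward 4.5 m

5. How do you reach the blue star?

turn left 66°, forward 4.6 m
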